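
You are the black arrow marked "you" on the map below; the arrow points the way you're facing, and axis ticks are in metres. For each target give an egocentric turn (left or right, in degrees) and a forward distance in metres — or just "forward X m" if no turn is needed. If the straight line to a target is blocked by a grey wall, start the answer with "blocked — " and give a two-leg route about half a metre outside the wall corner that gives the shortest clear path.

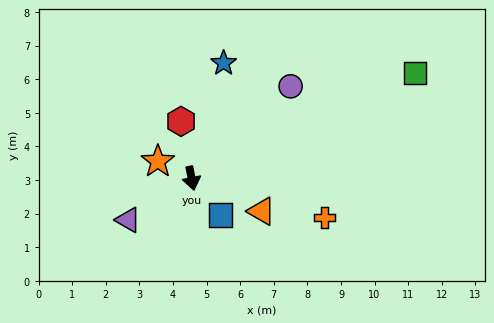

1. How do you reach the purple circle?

turn left 122°, forward 4.0 m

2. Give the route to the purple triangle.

turn right 68°, forward 2.3 m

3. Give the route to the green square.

turn left 104°, forward 7.3 m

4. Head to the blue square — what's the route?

turn left 27°, forward 1.4 m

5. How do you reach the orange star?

turn right 128°, forward 1.1 m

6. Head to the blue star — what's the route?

turn left 153°, forward 3.6 m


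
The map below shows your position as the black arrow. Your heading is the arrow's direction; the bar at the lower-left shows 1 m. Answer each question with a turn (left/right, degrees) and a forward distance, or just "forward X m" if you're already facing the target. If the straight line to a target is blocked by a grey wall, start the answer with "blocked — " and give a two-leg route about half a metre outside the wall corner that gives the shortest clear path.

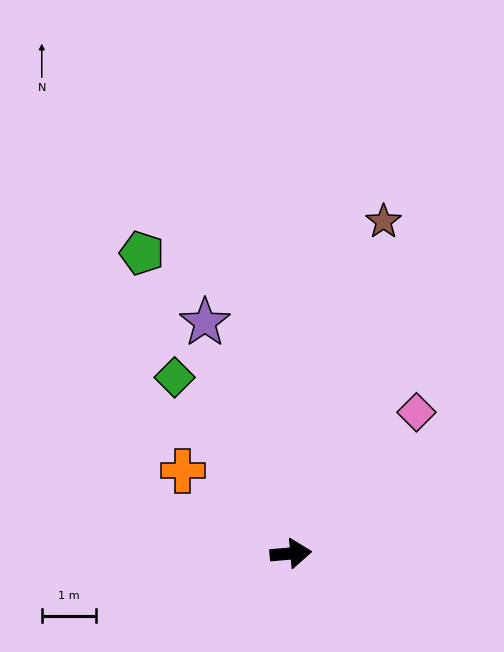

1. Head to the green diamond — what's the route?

turn left 118°, forward 3.9 m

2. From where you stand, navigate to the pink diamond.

turn left 43°, forward 3.5 m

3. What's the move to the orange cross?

turn left 138°, forward 2.5 m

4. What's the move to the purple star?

turn left 105°, forward 4.5 m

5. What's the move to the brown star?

turn left 69°, forward 6.3 m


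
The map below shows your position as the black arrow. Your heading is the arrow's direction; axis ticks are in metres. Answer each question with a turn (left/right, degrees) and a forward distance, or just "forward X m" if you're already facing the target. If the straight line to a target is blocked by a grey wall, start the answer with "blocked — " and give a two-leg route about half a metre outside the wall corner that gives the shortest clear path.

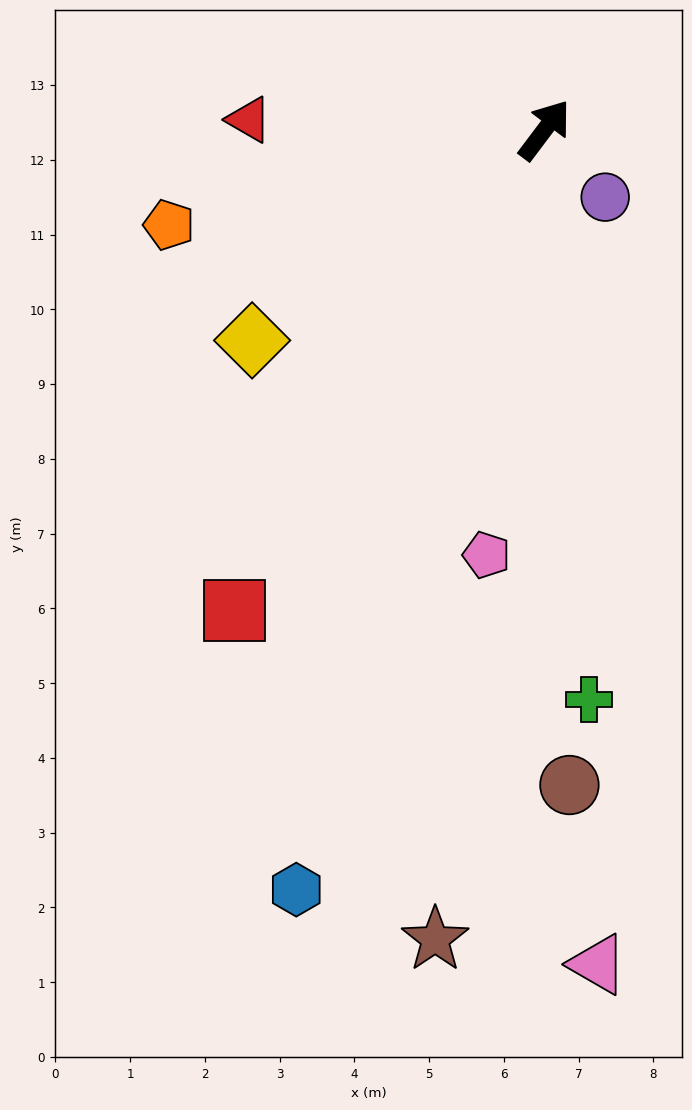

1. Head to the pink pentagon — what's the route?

turn right 151°, forward 5.7 m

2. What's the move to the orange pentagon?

turn left 141°, forward 5.2 m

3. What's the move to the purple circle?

turn right 101°, forward 1.2 m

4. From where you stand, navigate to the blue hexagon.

turn right 161°, forward 10.7 m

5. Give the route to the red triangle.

turn left 125°, forward 4.0 m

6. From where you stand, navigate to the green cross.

turn right 139°, forward 7.6 m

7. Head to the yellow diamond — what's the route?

turn left 163°, forward 4.8 m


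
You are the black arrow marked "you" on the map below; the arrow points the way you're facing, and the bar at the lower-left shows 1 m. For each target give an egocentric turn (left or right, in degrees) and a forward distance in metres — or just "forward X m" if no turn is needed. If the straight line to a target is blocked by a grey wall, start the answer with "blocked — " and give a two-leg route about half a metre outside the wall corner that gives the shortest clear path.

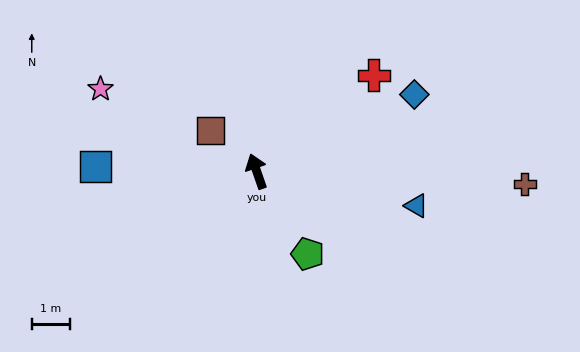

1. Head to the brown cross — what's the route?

turn right 112°, forward 7.0 m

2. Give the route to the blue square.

turn left 69°, forward 4.2 m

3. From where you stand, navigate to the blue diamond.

turn right 83°, forward 4.6 m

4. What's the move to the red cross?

turn right 70°, forward 4.0 m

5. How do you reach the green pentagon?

turn right 167°, forward 2.5 m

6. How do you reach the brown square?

turn left 29°, forward 1.6 m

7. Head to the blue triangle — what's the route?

turn right 121°, forward 4.3 m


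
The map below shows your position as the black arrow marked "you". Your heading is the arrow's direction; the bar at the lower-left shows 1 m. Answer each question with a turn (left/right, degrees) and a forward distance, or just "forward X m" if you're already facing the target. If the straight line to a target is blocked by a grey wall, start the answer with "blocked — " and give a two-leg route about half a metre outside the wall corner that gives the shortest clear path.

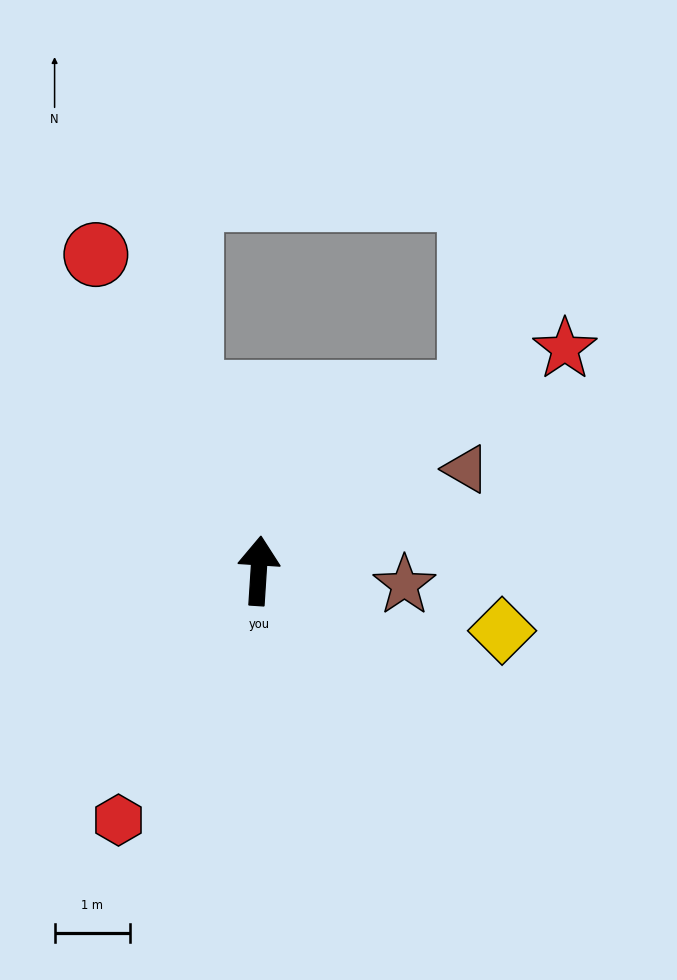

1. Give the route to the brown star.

turn right 92°, forward 1.9 m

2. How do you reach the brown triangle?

turn right 60°, forward 3.1 m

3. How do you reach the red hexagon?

turn left 154°, forward 3.8 m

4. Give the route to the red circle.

turn left 31°, forward 4.7 m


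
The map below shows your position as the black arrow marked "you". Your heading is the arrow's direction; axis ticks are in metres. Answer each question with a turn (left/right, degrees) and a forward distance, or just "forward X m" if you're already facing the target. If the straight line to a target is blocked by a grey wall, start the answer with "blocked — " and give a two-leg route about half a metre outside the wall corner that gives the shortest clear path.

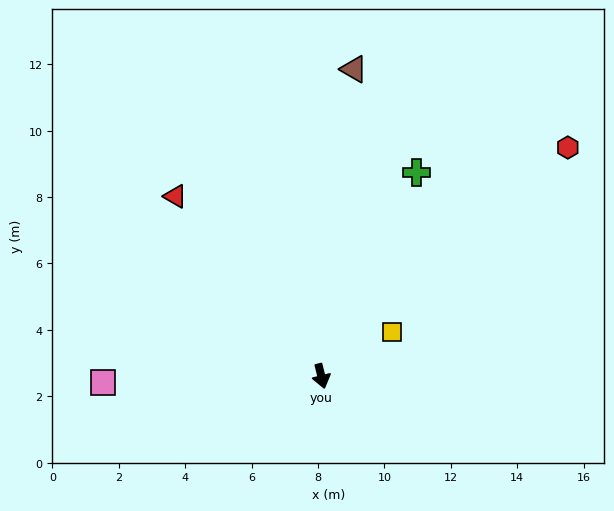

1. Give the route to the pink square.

turn right 102°, forward 6.6 m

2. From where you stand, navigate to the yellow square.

turn left 108°, forward 2.5 m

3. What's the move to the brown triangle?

turn left 160°, forward 9.3 m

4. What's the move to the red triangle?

turn right 155°, forward 7.0 m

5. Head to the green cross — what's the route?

turn left 141°, forward 6.8 m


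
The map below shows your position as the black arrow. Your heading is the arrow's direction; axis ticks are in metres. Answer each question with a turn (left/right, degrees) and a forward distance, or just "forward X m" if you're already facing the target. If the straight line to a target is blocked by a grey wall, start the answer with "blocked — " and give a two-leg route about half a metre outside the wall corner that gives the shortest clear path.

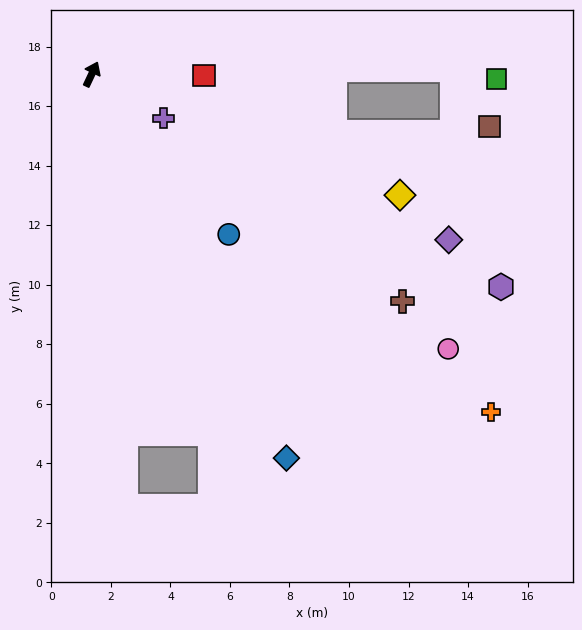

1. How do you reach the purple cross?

turn right 96°, forward 2.8 m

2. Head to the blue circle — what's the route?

turn right 114°, forward 7.1 m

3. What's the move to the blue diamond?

turn right 128°, forward 14.5 m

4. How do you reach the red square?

turn right 65°, forward 3.8 m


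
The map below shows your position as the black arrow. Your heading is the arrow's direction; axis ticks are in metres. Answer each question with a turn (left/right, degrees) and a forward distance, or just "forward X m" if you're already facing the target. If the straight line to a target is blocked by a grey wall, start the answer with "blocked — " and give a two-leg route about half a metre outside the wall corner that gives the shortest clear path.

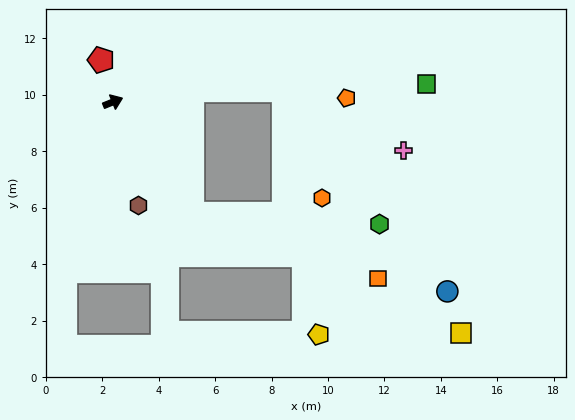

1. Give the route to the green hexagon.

blocked — turn right 77°, forward 4.9 m, then turn left 52°, forward 6.6 m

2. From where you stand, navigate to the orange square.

blocked — turn right 77°, forward 4.9 m, then turn left 36°, forward 7.0 m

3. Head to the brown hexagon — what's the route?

turn right 98°, forward 3.8 m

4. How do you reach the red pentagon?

turn left 84°, forward 1.5 m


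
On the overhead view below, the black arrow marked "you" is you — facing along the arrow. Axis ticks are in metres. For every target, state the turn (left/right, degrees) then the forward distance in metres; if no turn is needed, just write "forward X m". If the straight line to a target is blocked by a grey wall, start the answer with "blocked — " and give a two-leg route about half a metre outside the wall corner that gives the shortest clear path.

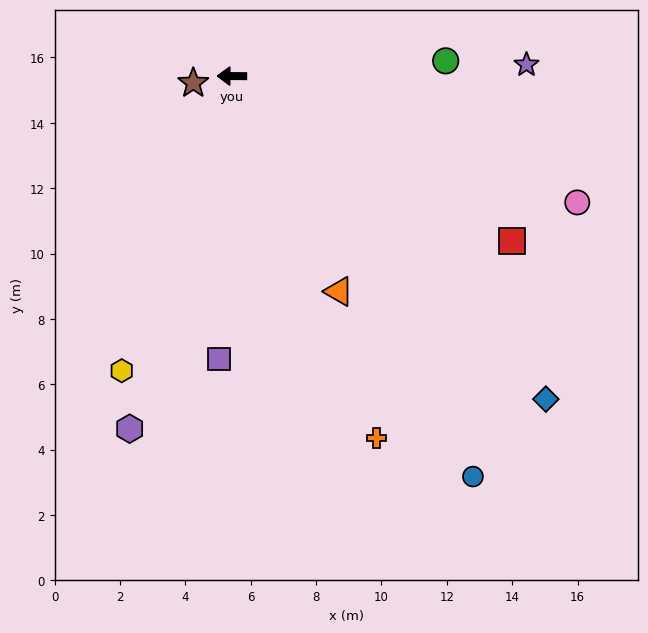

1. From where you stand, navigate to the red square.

turn left 150°, forward 10.0 m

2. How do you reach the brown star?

turn left 10°, forward 1.2 m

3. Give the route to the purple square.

turn left 88°, forward 8.7 m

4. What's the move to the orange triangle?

turn left 117°, forward 7.4 m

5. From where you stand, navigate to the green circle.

turn right 176°, forward 6.6 m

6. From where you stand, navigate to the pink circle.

turn left 160°, forward 11.3 m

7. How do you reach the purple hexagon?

turn left 74°, forward 11.2 m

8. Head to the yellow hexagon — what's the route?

turn left 70°, forward 9.6 m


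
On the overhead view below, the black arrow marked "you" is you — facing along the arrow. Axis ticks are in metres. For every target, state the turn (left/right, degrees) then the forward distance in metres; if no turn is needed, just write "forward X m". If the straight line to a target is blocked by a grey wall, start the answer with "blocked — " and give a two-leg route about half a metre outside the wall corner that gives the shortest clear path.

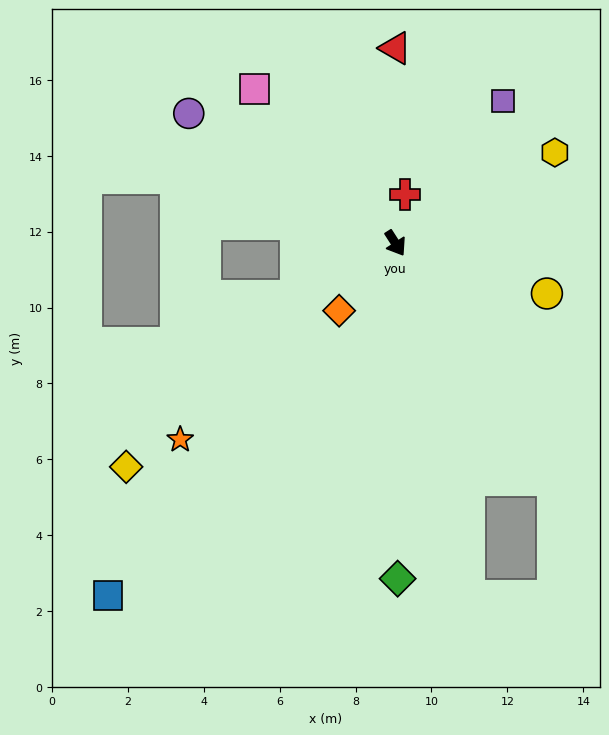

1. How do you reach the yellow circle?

turn left 39°, forward 4.2 m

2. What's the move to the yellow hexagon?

turn left 87°, forward 4.8 m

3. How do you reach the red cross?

turn left 136°, forward 1.3 m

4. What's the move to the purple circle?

turn right 155°, forward 6.4 m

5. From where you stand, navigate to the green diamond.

turn right 32°, forward 8.8 m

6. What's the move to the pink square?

turn right 170°, forward 5.5 m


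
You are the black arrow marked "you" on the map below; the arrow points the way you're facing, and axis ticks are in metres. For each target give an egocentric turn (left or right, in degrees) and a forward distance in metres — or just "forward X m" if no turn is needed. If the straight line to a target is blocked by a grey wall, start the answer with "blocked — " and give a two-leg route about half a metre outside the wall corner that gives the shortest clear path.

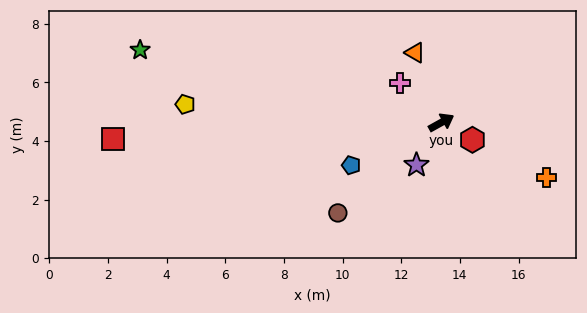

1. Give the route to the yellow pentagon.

turn left 147°, forward 8.8 m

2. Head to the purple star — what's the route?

turn right 149°, forward 1.7 m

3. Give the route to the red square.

turn left 154°, forward 11.2 m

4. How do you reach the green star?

turn left 137°, forward 10.6 m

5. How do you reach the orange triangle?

turn left 82°, forward 2.5 m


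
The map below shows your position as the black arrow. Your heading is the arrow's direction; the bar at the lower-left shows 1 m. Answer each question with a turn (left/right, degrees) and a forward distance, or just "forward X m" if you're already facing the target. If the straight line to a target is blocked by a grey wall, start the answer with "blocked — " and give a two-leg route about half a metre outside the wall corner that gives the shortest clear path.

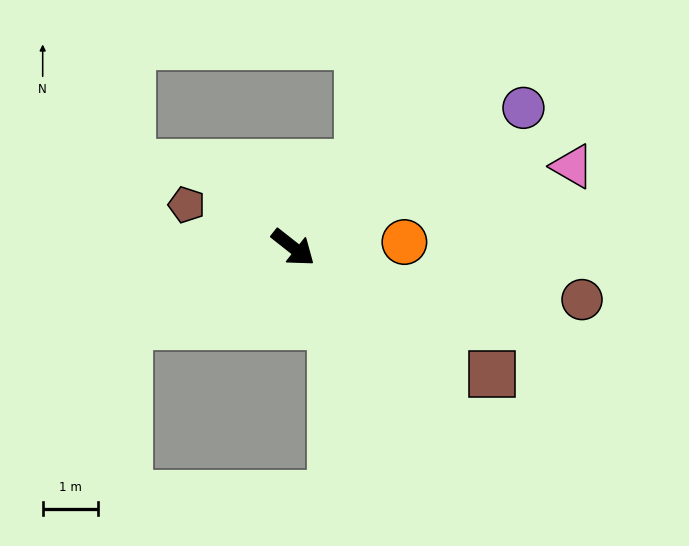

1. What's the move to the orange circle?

turn left 41°, forward 2.0 m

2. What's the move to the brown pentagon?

turn right 164°, forward 2.1 m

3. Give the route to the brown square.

turn left 6°, forward 4.3 m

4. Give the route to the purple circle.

turn left 69°, forward 4.9 m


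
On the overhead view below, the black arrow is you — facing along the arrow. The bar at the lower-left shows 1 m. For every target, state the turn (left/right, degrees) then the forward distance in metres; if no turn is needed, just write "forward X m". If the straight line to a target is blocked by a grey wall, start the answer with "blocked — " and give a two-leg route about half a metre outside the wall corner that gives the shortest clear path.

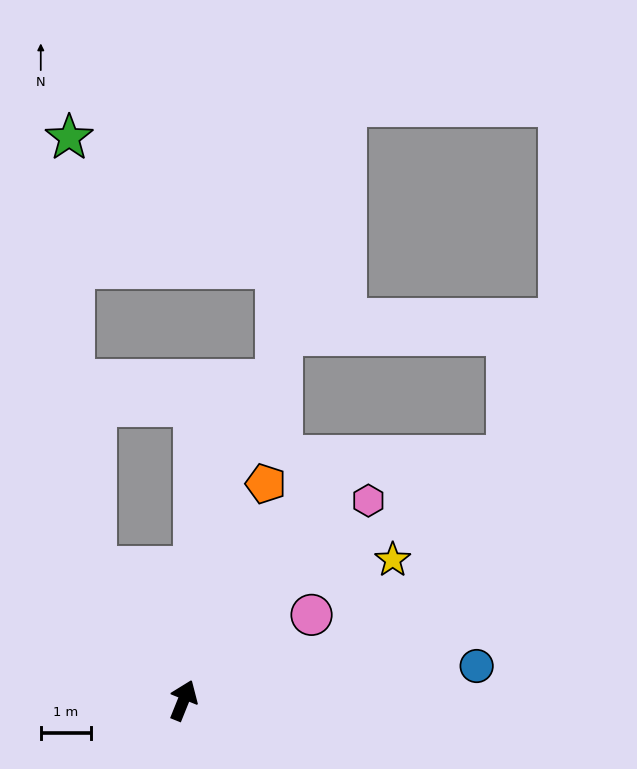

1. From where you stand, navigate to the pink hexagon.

turn right 21°, forward 5.4 m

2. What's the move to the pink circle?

turn right 34°, forward 3.0 m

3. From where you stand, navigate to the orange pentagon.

forward 4.6 m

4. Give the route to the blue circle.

turn right 61°, forward 5.8 m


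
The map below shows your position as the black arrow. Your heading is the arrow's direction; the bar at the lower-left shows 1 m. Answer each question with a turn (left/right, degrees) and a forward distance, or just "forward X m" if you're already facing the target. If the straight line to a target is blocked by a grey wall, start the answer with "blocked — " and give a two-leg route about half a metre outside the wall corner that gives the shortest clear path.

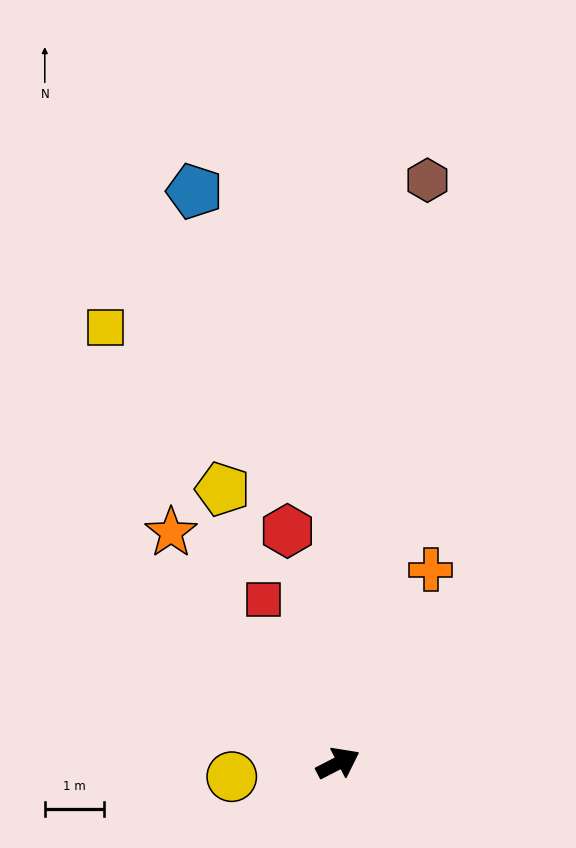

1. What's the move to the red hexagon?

turn left 75°, forward 4.0 m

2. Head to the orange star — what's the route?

turn left 99°, forward 4.8 m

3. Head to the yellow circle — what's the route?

turn left 160°, forward 1.8 m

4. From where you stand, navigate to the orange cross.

turn left 37°, forward 3.6 m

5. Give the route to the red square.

turn left 87°, forward 3.0 m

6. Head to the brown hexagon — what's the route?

turn left 54°, forward 10.0 m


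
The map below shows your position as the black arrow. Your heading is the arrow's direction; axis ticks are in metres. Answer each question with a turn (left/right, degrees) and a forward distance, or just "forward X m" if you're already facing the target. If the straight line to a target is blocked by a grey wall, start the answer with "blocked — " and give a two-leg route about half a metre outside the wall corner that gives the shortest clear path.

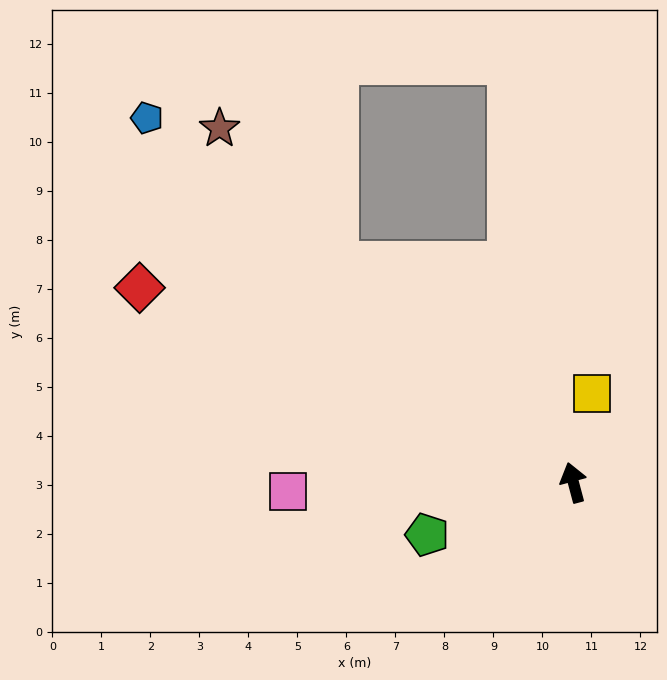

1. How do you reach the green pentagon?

turn left 95°, forward 3.2 m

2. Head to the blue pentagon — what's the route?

turn left 35°, forward 11.4 m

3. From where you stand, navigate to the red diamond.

turn left 51°, forward 9.7 m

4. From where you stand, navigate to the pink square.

turn left 77°, forward 5.8 m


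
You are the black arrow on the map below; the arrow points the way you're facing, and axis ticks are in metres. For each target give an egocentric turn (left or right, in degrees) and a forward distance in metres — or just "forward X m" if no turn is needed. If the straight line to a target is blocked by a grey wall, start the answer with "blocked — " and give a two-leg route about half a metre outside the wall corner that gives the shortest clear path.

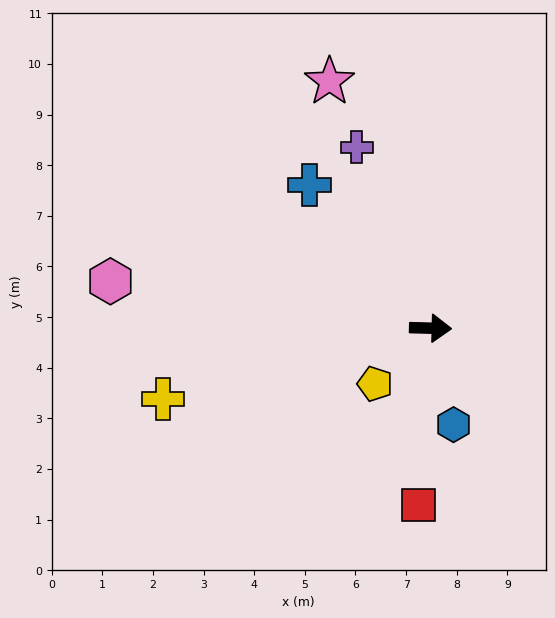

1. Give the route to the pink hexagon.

turn left 173°, forward 6.4 m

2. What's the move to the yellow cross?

turn right 164°, forward 5.5 m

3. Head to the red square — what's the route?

turn right 92°, forward 3.5 m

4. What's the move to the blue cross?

turn left 132°, forward 3.7 m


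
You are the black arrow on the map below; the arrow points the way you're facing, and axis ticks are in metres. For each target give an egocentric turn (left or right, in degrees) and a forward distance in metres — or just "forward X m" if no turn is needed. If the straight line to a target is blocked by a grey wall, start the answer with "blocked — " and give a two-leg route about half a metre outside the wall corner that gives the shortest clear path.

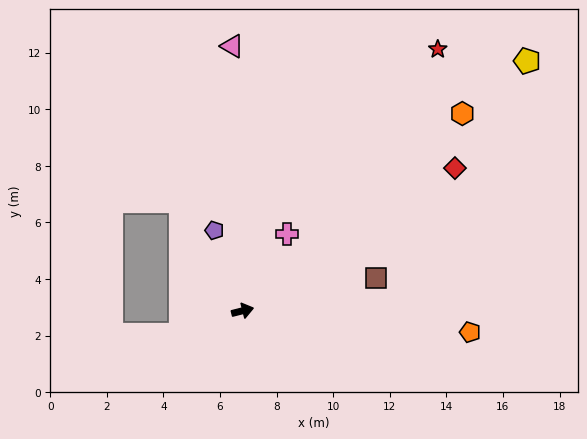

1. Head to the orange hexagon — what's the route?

turn left 28°, forward 10.4 m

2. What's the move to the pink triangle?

turn left 78°, forward 9.4 m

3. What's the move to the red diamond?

turn left 20°, forward 9.0 m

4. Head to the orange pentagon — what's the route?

turn right 19°, forward 8.1 m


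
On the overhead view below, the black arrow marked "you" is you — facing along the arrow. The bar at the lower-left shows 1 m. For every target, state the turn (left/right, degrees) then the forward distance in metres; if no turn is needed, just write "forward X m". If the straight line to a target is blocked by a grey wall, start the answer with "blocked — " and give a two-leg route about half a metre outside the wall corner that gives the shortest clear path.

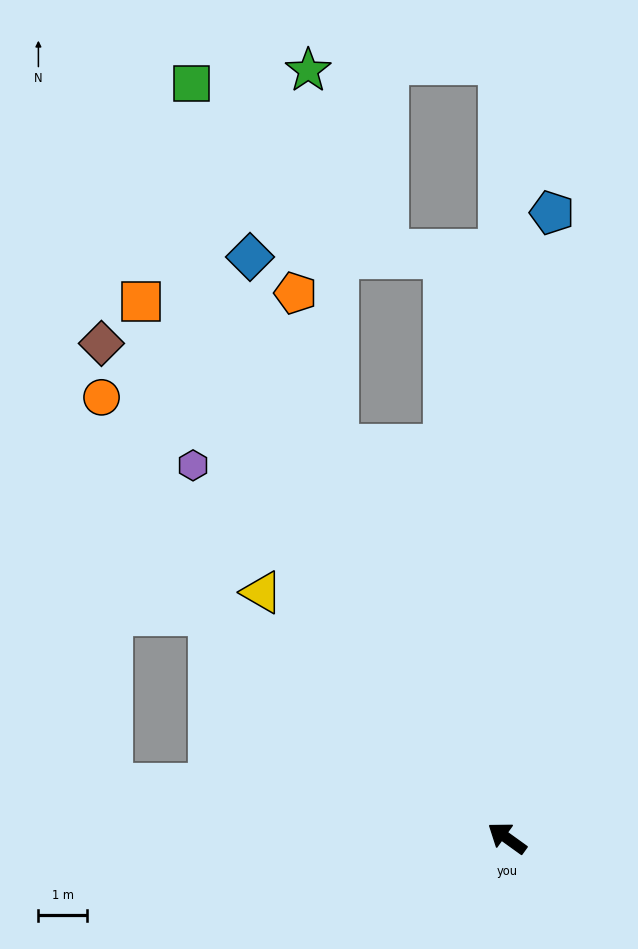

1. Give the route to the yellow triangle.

turn right 9°, forward 7.1 m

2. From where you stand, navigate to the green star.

blocked — turn right 31°, forward 8.8 m, then turn right 19°, forward 7.7 m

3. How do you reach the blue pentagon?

turn right 58°, forward 12.9 m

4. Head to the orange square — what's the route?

turn right 20°, forward 13.4 m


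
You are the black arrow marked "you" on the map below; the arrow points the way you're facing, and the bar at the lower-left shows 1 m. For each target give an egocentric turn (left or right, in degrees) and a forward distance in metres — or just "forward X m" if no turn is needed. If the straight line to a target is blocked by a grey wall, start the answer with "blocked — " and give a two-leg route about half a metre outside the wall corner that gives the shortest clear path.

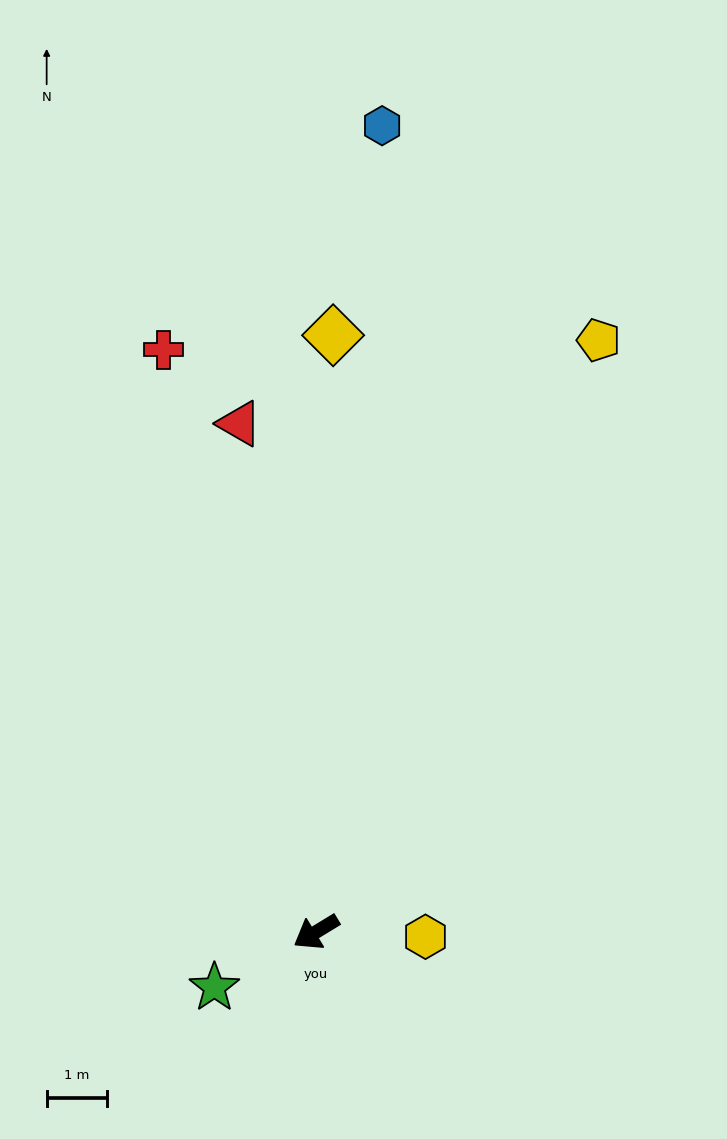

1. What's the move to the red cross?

turn right 107°, forward 10.0 m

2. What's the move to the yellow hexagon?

turn left 146°, forward 1.8 m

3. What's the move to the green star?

turn right 3°, forward 1.9 m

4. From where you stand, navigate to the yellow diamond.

turn right 123°, forward 9.9 m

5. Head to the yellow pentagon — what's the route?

turn right 147°, forward 10.9 m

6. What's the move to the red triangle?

turn right 113°, forward 8.5 m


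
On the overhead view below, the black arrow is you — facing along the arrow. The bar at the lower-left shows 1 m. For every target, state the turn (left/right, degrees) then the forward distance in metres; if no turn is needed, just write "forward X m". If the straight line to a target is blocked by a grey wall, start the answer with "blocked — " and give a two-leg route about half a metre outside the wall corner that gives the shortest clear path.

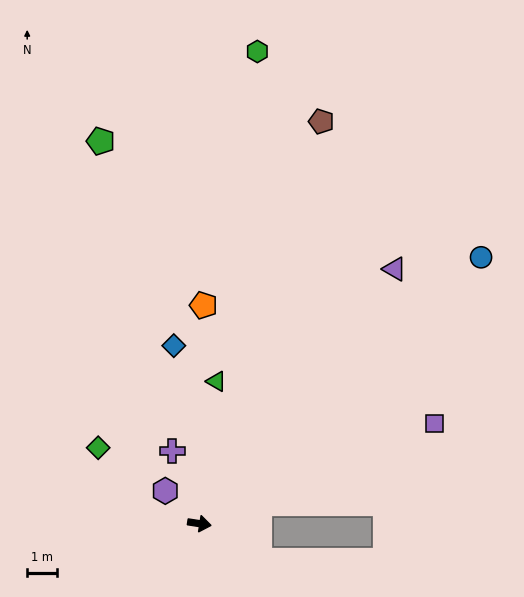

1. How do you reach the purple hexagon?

turn left 145°, forward 1.6 m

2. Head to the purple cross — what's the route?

turn left 119°, forward 2.6 m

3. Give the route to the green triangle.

turn left 92°, forward 4.8 m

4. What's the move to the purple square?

turn left 32°, forward 8.5 m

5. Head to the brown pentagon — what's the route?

turn left 82°, forward 14.0 m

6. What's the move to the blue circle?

turn left 52°, forward 12.9 m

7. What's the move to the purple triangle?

turn left 61°, forward 10.7 m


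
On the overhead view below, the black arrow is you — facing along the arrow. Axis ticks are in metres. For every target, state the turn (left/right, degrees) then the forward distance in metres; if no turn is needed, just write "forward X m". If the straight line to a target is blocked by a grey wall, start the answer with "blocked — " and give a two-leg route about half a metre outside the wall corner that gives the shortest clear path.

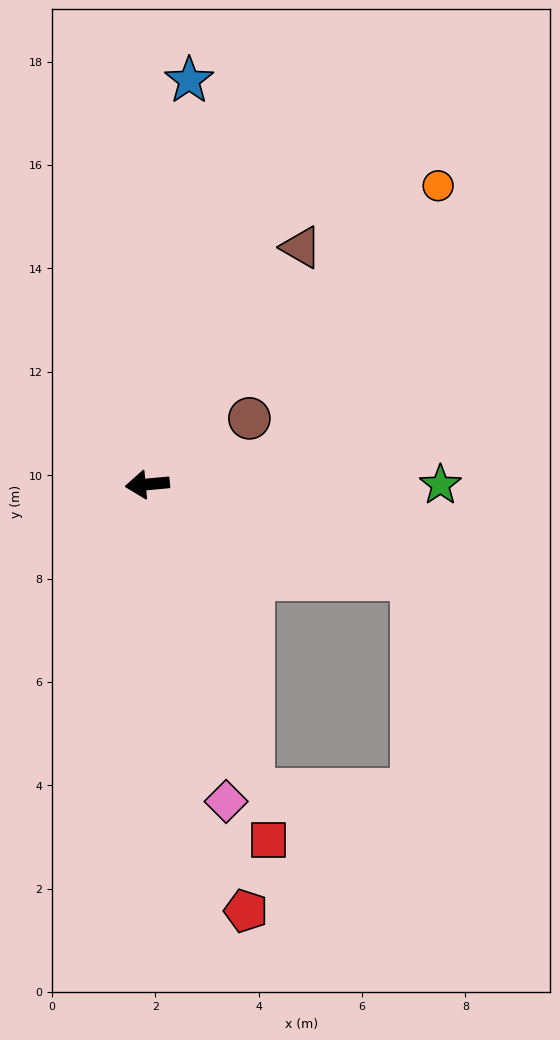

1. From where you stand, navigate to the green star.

turn left 175°, forward 5.7 m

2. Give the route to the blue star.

turn right 101°, forward 7.9 m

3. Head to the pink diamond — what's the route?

turn left 99°, forward 6.3 m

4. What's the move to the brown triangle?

turn right 128°, forward 5.5 m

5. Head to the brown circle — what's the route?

turn right 152°, forward 2.4 m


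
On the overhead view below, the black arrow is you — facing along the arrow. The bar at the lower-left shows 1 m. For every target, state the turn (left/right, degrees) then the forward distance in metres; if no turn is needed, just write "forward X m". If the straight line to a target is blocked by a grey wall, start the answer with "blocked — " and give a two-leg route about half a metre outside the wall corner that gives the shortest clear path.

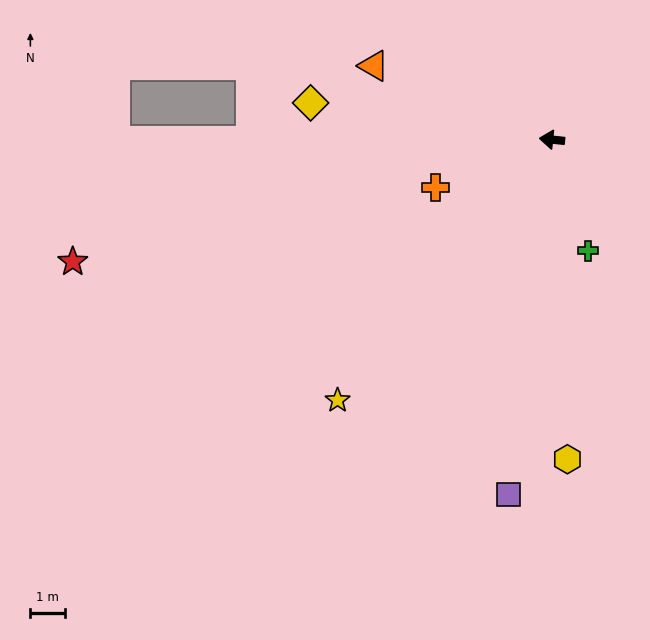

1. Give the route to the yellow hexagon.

turn left 99°, forward 9.2 m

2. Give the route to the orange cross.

turn left 28°, forward 3.6 m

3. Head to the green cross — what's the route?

turn left 114°, forward 3.4 m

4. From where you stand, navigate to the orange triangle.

turn right 17°, forward 5.6 m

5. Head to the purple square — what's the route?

turn left 89°, forward 10.3 m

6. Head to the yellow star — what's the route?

turn left 56°, forward 9.7 m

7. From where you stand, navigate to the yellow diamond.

turn right 3°, forward 7.0 m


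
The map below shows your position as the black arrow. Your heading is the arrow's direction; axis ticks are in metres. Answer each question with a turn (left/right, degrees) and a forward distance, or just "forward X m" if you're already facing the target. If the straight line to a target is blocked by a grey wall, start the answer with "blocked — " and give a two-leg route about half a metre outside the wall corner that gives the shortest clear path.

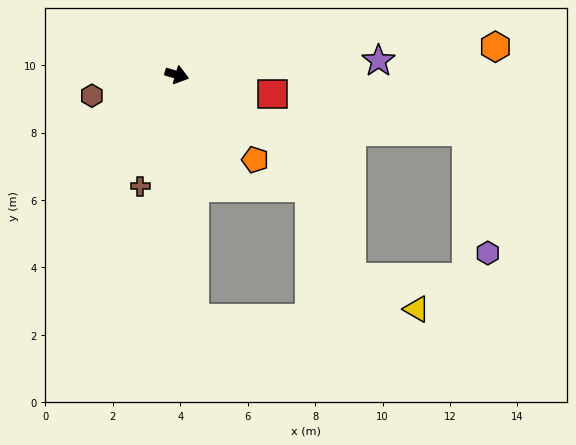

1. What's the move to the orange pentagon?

turn right 31°, forward 3.4 m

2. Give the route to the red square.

turn left 5°, forward 2.9 m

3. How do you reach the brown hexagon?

turn right 150°, forward 2.6 m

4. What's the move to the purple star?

turn left 20°, forward 6.0 m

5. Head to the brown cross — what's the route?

turn right 92°, forward 3.5 m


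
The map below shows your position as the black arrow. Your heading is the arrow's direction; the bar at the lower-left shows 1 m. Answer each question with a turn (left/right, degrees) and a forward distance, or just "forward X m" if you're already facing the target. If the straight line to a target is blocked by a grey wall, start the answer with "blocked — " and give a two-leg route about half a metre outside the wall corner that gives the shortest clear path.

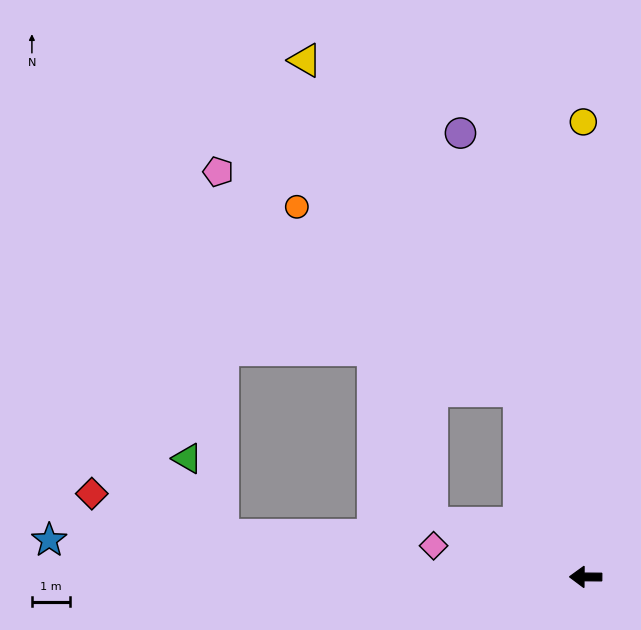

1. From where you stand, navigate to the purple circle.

turn right 74°, forward 12.1 m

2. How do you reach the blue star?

turn right 3°, forward 14.1 m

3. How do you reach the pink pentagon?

blocked — turn right 70°, forward 5.2 m, then turn left 34°, forward 9.8 m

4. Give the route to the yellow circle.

turn right 89°, forward 11.9 m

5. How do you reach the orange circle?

blocked — turn right 70°, forward 5.2 m, then turn left 31°, forward 7.6 m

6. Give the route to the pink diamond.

turn right 11°, forward 4.1 m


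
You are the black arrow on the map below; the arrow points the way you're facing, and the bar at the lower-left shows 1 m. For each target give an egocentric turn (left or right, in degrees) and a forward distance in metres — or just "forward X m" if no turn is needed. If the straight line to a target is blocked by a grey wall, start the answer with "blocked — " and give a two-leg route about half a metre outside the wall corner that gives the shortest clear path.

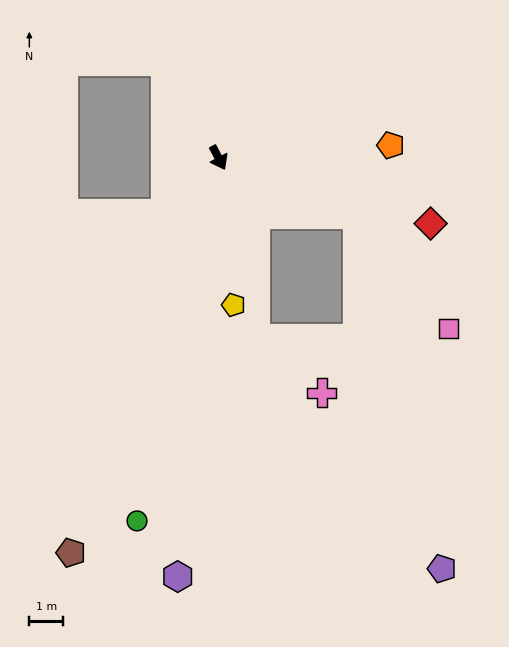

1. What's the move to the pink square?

blocked — turn left 40°, forward 4.4 m, then turn right 29°, forward 4.3 m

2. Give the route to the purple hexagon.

turn right 33°, forward 12.3 m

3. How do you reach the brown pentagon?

turn right 48°, forward 12.4 m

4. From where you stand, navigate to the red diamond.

turn left 45°, forward 6.5 m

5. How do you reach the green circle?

turn right 40°, forward 10.9 m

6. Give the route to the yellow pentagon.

turn right 22°, forward 4.3 m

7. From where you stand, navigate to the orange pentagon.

turn left 66°, forward 5.1 m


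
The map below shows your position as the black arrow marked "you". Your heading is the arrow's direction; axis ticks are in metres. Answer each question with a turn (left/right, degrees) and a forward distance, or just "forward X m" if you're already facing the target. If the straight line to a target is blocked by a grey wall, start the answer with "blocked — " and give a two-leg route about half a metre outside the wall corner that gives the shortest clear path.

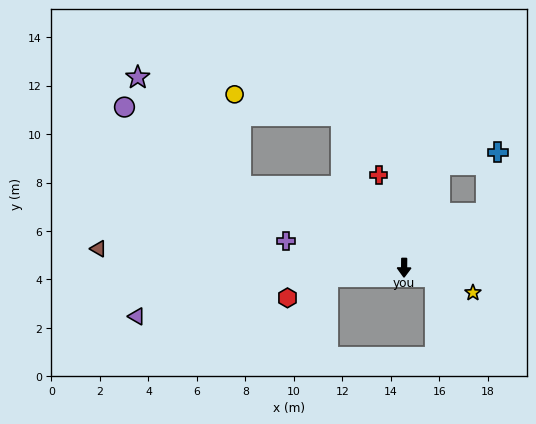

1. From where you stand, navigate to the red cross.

turn right 164°, forward 4.0 m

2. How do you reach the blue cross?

blocked — turn left 124°, forward 4.1 m, then turn left 46°, forward 2.6 m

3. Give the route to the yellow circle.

blocked — turn right 116°, forward 7.5 m, then turn right 59°, forward 3.8 m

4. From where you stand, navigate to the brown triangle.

turn right 93°, forward 12.6 m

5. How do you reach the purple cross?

turn right 102°, forward 5.0 m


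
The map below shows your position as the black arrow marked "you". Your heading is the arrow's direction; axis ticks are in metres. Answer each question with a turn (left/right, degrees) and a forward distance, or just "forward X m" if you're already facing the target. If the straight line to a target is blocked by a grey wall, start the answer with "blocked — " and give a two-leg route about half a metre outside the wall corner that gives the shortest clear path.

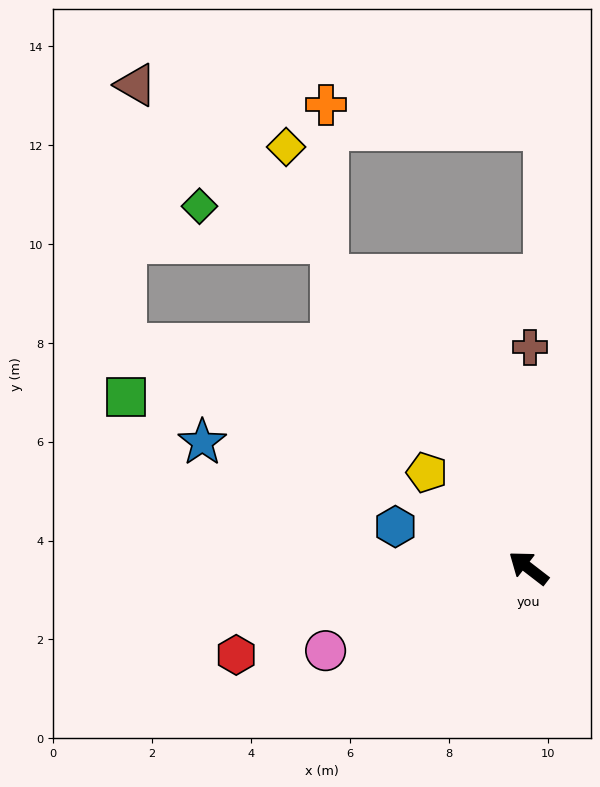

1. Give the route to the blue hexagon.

turn left 20°, forward 2.8 m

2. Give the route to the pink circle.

turn left 60°, forward 4.4 m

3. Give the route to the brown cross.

turn right 53°, forward 4.5 m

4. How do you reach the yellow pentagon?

turn right 6°, forward 2.8 m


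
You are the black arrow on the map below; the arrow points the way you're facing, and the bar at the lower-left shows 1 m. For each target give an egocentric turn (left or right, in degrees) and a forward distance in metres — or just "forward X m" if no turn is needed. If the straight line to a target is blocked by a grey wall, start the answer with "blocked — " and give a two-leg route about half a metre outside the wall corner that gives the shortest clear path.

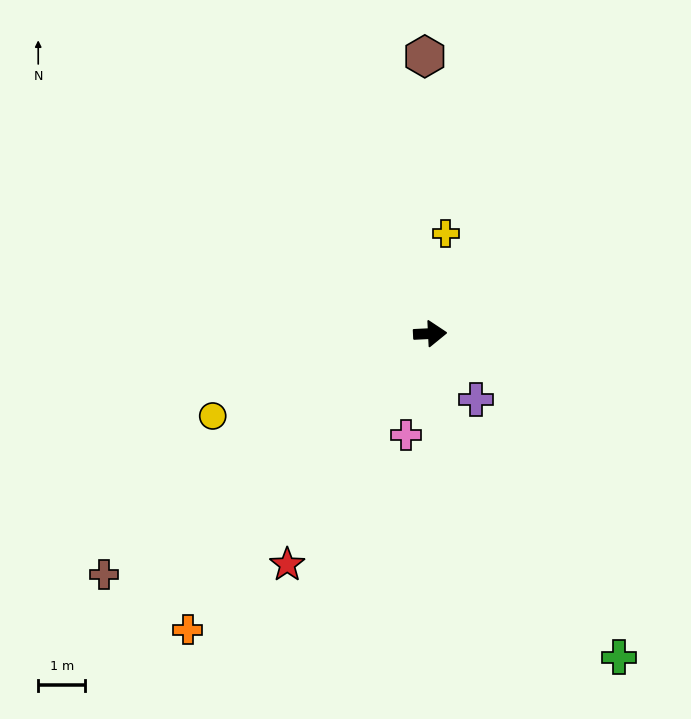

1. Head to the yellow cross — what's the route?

turn left 78°, forward 2.2 m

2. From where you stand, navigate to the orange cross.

turn right 132°, forward 8.2 m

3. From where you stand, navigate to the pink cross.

turn right 106°, forward 2.2 m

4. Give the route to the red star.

turn right 125°, forward 5.8 m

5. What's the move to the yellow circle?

turn right 162°, forward 5.0 m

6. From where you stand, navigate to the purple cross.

turn right 58°, forward 1.7 m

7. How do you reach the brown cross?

turn right 146°, forward 8.7 m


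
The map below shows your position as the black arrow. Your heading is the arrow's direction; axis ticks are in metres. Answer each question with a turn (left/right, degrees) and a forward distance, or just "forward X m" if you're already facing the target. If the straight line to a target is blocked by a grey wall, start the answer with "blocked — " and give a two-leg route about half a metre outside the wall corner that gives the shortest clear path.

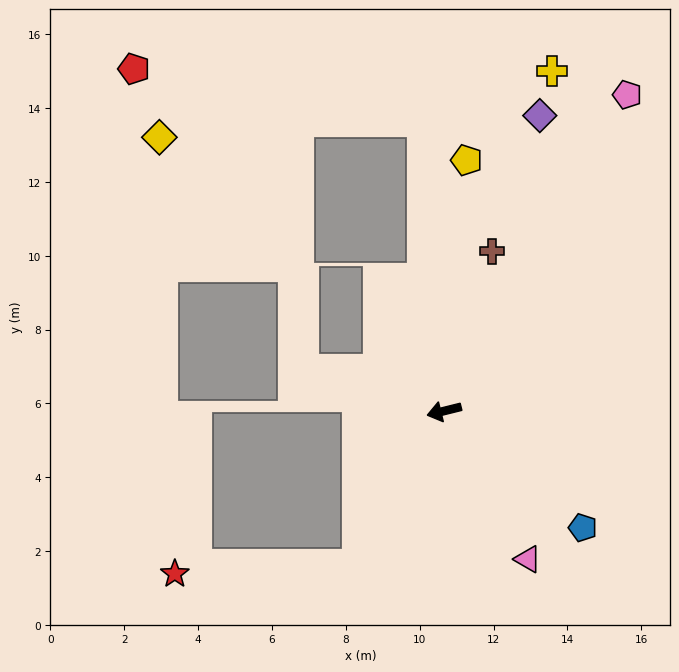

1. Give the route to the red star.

blocked — turn left 47°, forward 4.8 m, then turn right 58°, forward 5.0 m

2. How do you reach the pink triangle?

turn left 105°, forward 4.6 m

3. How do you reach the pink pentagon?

turn right 134°, forward 9.9 m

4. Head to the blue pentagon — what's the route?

turn left 126°, forward 4.9 m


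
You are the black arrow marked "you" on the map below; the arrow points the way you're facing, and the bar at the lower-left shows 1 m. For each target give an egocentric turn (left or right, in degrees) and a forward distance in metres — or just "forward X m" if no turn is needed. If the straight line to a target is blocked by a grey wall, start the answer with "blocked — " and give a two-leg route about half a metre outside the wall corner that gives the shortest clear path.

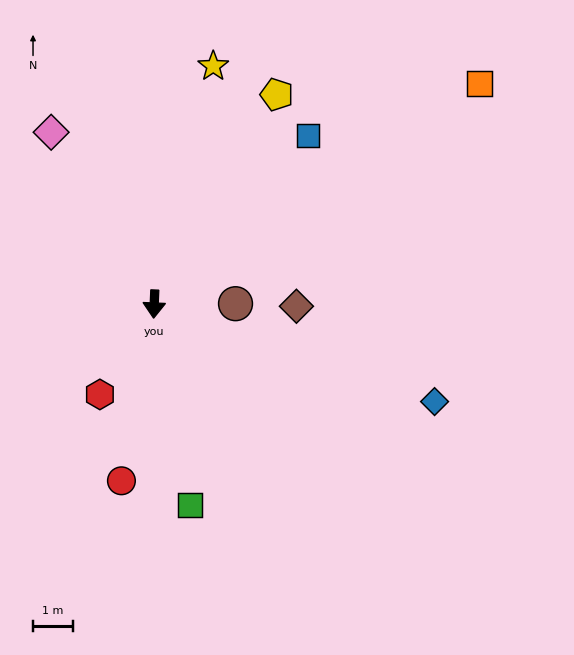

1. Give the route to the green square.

turn left 13°, forward 5.1 m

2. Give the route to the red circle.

turn right 8°, forward 4.5 m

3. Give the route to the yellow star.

turn left 168°, forward 6.1 m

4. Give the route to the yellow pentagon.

turn left 152°, forward 6.0 m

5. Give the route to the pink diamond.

turn right 147°, forward 5.0 m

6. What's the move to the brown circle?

turn left 93°, forward 2.0 m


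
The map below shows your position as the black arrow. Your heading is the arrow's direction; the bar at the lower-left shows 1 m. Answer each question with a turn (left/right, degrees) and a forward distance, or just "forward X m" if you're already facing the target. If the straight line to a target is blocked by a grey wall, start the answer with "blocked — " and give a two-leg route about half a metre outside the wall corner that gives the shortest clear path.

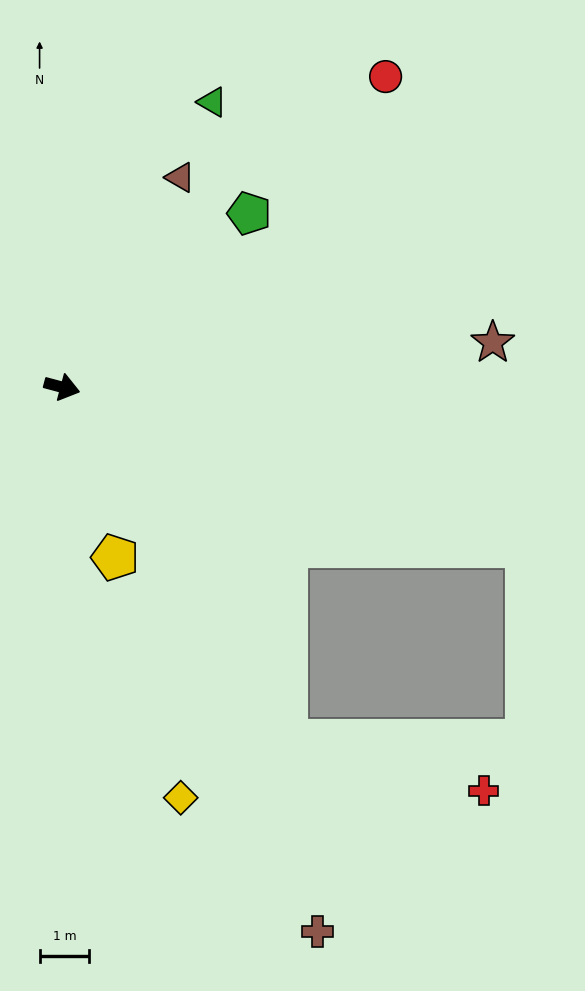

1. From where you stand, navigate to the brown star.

turn left 21°, forward 8.7 m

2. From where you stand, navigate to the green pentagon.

turn left 58°, forward 5.1 m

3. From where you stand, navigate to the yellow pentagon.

turn right 58°, forward 3.6 m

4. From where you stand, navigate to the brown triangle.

turn left 76°, forward 4.8 m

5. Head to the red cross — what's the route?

blocked — turn right 43°, forward 8.4 m, then turn left 44°, forward 4.1 m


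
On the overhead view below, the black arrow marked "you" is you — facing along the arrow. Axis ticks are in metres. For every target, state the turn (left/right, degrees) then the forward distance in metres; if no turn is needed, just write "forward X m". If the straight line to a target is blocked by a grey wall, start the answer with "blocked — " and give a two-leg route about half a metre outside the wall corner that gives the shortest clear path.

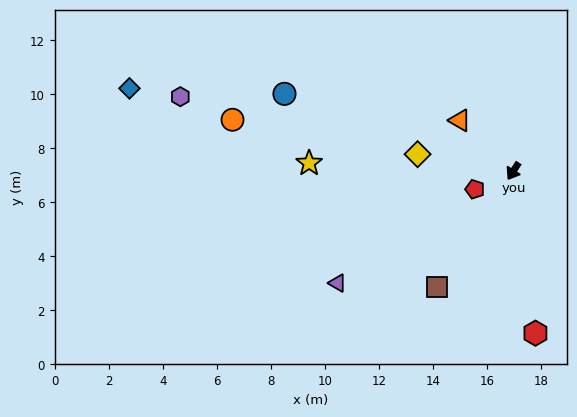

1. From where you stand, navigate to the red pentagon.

turn right 32°, forward 1.6 m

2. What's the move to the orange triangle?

turn right 101°, forward 2.7 m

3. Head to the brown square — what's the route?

forward 5.1 m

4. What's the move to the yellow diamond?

turn right 68°, forward 3.6 m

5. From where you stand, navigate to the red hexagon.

turn left 40°, forward 6.1 m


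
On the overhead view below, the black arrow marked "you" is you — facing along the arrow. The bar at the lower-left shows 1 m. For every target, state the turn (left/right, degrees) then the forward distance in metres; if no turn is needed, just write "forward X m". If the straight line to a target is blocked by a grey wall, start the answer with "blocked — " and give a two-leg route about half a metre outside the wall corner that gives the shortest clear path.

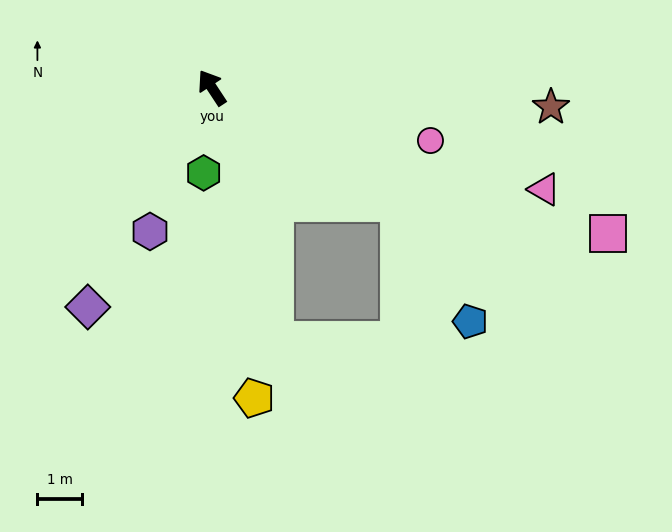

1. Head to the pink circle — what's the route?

turn right 137°, forward 5.1 m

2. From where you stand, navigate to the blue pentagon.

blocked — turn right 155°, forward 5.0 m, then turn right 27°, forward 3.1 m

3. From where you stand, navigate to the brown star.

turn right 127°, forward 7.7 m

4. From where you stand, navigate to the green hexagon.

turn left 141°, forward 1.9 m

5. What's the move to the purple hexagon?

turn left 123°, forward 3.5 m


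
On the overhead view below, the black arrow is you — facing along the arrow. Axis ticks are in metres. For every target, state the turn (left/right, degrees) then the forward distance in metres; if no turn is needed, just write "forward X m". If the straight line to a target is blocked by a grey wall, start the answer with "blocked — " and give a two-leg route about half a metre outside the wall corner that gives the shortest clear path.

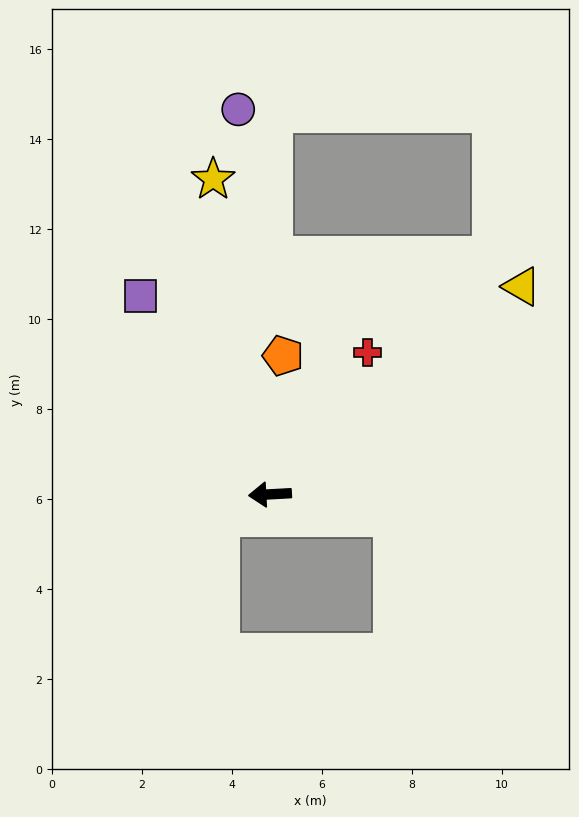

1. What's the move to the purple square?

turn right 60°, forward 5.3 m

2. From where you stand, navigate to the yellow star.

turn right 83°, forward 7.1 m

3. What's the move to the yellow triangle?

turn right 144°, forward 7.3 m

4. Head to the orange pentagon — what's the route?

turn right 99°, forward 3.1 m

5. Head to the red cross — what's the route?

turn right 128°, forward 3.8 m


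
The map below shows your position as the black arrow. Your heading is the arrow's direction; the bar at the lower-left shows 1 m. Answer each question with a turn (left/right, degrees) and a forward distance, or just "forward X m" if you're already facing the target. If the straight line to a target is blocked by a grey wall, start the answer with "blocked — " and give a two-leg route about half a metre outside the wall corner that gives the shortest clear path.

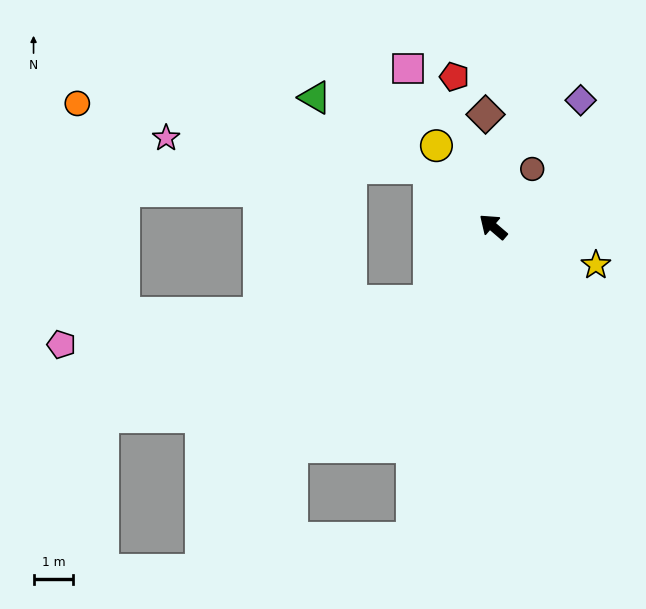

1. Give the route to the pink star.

blocked — turn right 3°, forward 2.2 m, then turn left 37°, forward 6.7 m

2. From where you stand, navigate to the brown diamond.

turn right 46°, forward 2.8 m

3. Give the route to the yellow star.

turn right 160°, forward 2.8 m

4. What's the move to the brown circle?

turn right 84°, forward 1.8 m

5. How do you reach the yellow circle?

turn right 15°, forward 2.5 m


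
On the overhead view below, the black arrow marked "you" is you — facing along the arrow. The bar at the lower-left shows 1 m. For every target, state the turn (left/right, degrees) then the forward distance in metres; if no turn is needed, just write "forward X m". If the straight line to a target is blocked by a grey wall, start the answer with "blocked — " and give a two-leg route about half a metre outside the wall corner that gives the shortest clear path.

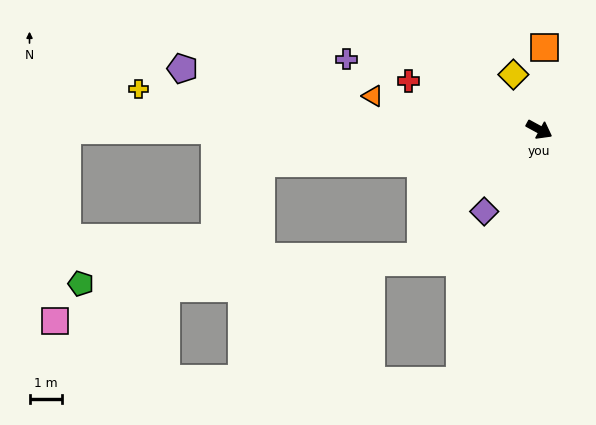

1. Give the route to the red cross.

turn right 172°, forward 4.2 m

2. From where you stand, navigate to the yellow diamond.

turn left 144°, forward 1.8 m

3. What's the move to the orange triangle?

turn right 163°, forward 5.2 m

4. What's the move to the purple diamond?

turn right 95°, forward 3.0 m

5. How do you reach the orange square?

turn left 115°, forward 2.5 m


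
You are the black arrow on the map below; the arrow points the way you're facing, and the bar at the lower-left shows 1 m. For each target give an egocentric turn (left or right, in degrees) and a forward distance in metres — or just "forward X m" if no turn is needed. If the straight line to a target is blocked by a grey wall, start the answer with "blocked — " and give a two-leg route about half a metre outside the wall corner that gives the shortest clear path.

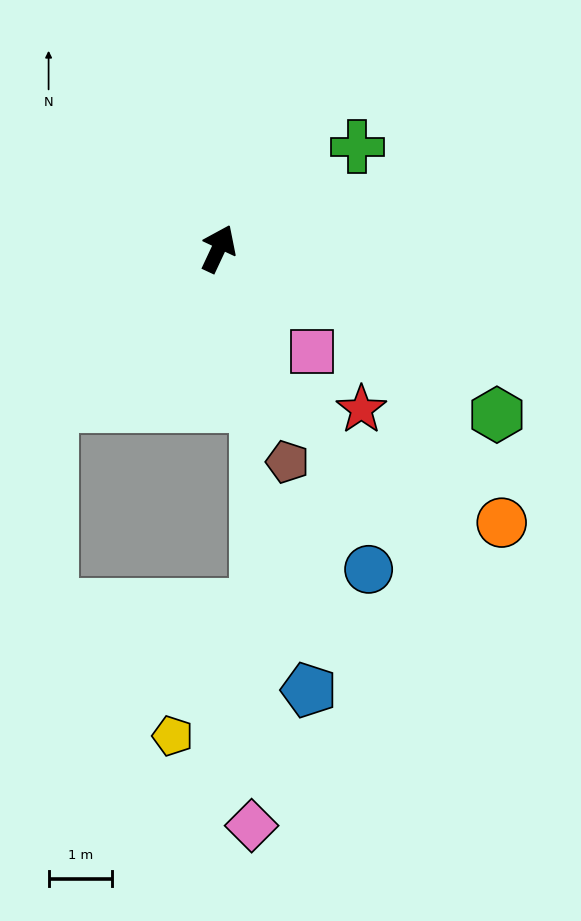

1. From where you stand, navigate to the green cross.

turn right 29°, forward 2.7 m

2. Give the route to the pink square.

turn right 113°, forward 2.2 m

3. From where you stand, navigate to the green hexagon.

turn right 96°, forward 5.1 m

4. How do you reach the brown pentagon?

turn right 137°, forward 3.5 m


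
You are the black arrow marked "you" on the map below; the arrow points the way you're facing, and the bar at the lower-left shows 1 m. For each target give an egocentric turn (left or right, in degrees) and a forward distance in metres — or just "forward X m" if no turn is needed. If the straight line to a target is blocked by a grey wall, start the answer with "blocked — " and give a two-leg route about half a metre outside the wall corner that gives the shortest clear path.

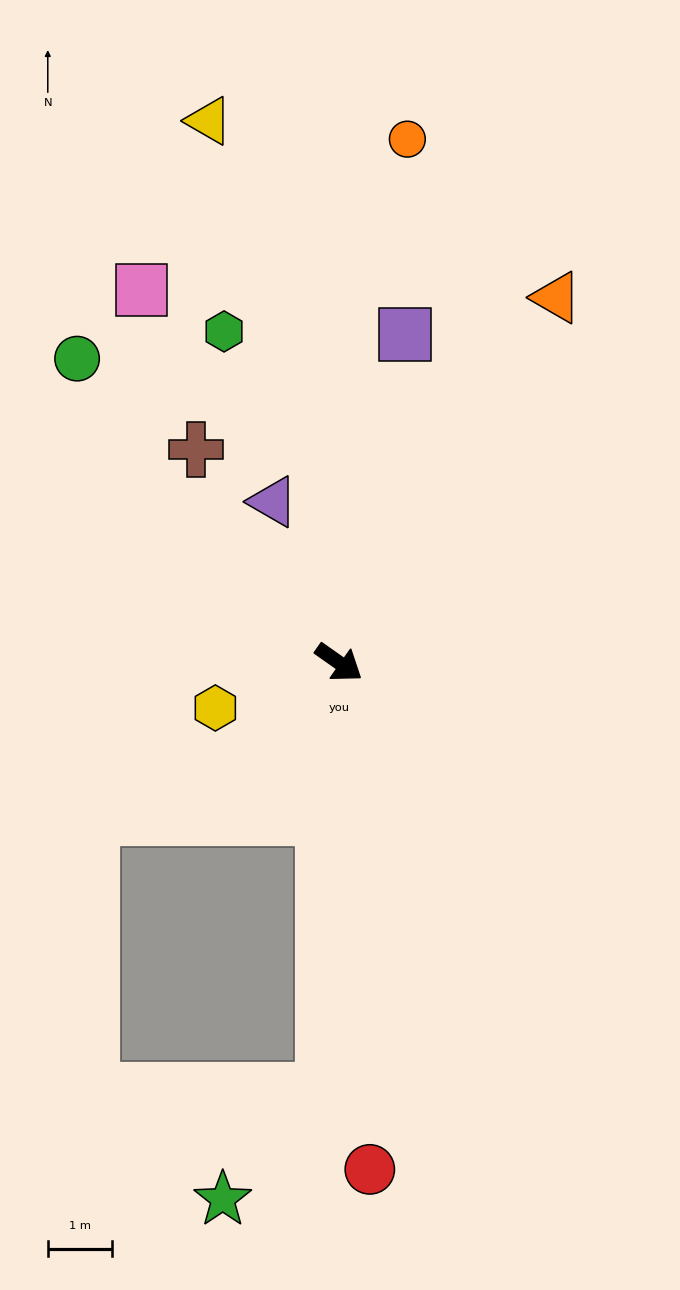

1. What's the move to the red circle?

turn right 51°, forward 7.9 m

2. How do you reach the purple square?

turn left 114°, forward 5.2 m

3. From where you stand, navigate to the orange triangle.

turn left 94°, forward 6.6 m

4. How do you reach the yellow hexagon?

turn right 125°, forward 2.0 m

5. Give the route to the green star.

blocked — turn right 57°, forward 6.6 m, then turn right 40°, forward 2.3 m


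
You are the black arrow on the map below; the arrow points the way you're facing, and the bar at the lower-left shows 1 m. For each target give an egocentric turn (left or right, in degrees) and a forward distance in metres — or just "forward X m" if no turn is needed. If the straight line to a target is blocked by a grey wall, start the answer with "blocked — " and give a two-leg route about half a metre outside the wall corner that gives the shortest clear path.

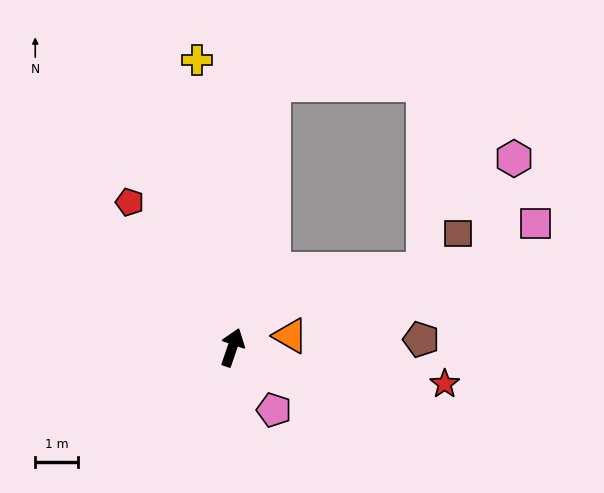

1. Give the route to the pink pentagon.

turn right 127°, forward 1.8 m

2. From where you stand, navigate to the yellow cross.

turn left 26°, forward 6.8 m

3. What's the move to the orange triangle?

turn right 60°, forward 1.4 m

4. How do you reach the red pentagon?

turn left 54°, forward 4.2 m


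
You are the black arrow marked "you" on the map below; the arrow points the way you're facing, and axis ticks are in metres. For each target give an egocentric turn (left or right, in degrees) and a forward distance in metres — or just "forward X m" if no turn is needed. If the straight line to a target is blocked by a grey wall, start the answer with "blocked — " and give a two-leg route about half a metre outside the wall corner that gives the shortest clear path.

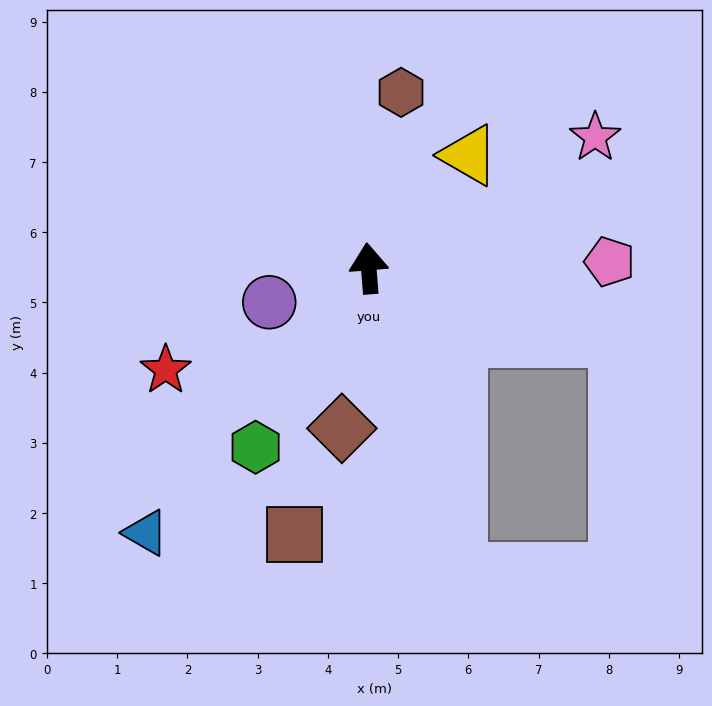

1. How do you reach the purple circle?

turn left 104°, forward 1.5 m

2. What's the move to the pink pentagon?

turn right 93°, forward 3.4 m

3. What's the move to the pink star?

turn right 65°, forward 3.7 m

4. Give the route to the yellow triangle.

turn right 46°, forward 2.2 m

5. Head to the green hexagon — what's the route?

turn left 143°, forward 3.0 m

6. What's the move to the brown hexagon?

turn right 15°, forward 2.5 m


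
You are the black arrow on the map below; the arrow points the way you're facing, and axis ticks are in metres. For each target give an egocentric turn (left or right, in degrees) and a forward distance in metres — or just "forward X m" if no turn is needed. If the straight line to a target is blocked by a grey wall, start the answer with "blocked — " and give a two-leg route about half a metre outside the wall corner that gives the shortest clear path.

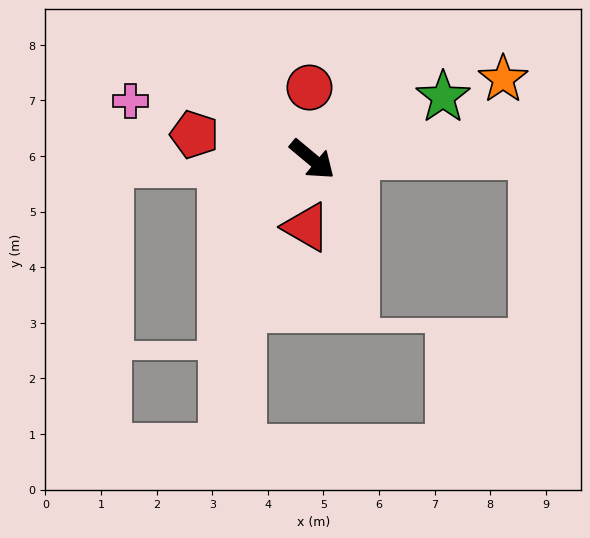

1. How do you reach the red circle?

turn left 132°, forward 1.3 m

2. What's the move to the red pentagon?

turn right 152°, forward 2.2 m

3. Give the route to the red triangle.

turn right 55°, forward 1.2 m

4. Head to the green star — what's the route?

turn left 65°, forward 2.6 m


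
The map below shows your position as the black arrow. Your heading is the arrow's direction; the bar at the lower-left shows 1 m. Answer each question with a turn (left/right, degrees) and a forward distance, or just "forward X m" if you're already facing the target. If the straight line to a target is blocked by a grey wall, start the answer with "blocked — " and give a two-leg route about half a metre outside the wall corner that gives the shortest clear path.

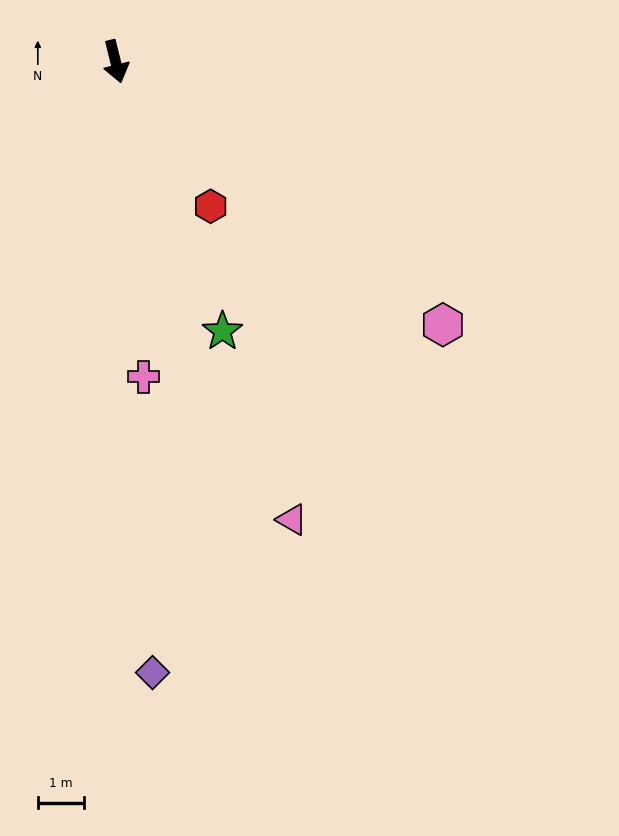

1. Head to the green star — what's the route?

turn left 8°, forward 6.2 m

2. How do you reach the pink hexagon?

turn left 37°, forward 9.0 m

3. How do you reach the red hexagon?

turn left 19°, forward 3.7 m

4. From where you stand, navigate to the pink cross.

turn right 9°, forward 6.8 m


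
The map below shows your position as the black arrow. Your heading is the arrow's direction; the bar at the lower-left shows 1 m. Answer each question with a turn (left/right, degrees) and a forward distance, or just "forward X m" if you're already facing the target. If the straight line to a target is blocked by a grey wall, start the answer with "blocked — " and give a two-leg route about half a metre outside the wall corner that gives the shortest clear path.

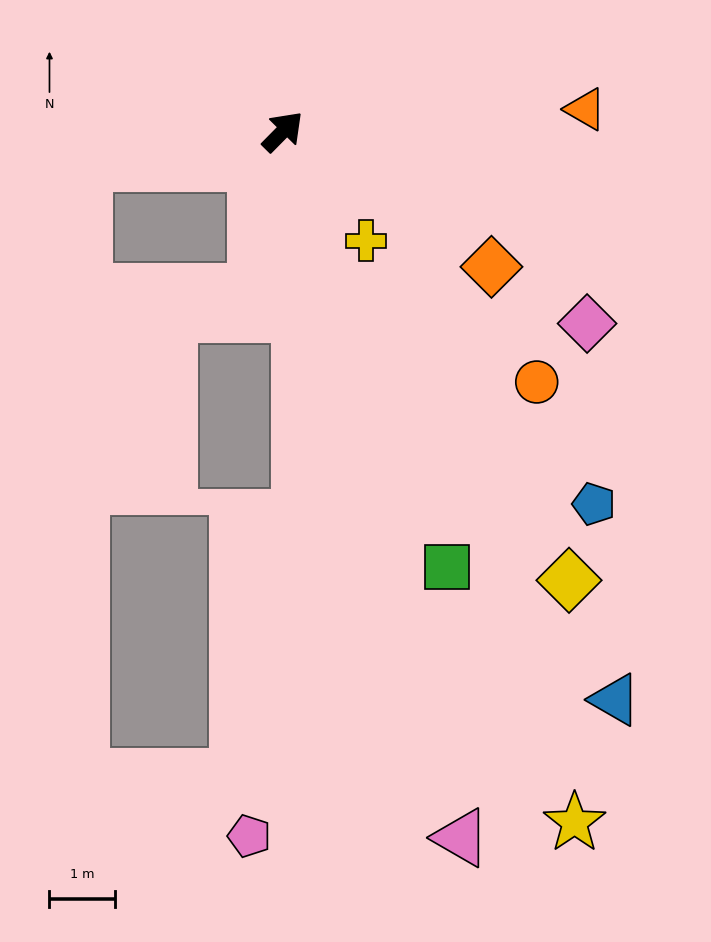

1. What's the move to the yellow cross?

turn right 98°, forward 2.1 m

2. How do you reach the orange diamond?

turn right 78°, forward 3.8 m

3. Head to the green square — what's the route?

turn right 115°, forward 7.1 m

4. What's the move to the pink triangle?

turn right 121°, forward 11.1 m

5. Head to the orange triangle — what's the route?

turn right 41°, forward 4.6 m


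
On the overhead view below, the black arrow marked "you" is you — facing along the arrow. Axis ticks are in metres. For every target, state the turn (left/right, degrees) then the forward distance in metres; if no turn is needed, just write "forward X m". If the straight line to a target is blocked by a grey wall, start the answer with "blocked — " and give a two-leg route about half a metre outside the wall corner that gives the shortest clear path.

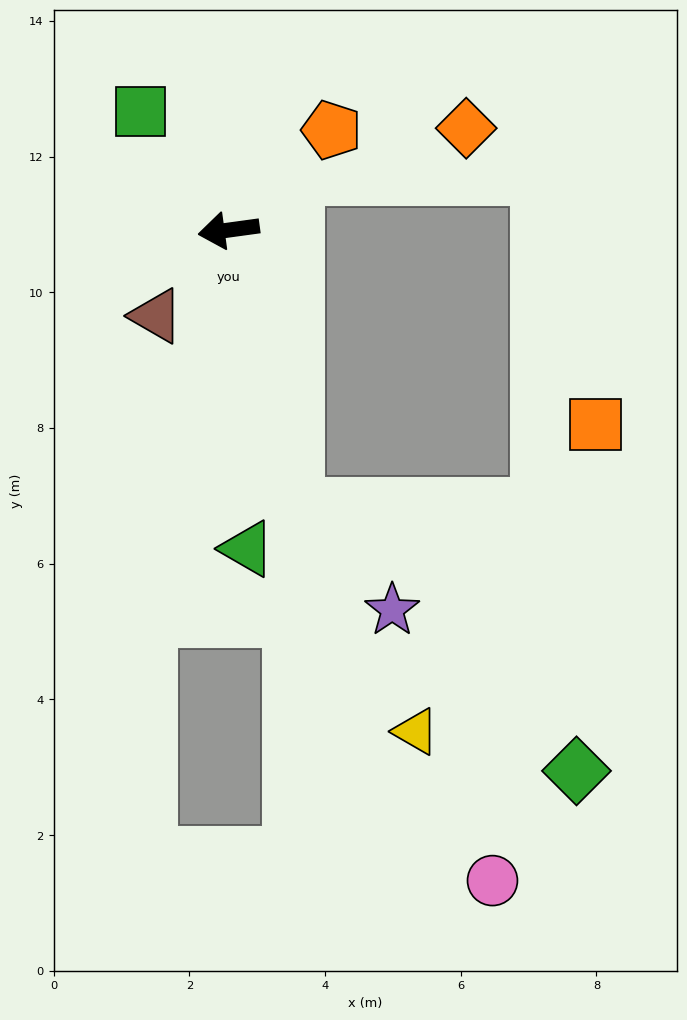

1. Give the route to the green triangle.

turn left 86°, forward 4.7 m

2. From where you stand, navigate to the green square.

turn right 61°, forward 2.2 m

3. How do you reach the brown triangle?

turn left 42°, forward 1.7 m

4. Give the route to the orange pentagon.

turn right 144°, forward 2.1 m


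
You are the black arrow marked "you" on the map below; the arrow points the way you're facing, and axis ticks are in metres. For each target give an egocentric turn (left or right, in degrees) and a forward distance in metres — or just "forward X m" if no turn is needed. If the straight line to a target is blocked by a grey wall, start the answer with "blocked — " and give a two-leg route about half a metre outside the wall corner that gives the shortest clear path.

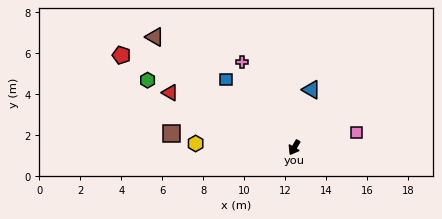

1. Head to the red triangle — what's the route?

turn right 83°, forward 6.6 m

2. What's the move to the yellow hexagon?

turn right 62°, forward 4.8 m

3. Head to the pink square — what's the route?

turn left 134°, forward 3.1 m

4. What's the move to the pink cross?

turn right 118°, forward 4.9 m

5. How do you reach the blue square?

turn right 105°, forward 4.7 m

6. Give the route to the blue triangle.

turn right 166°, forward 2.9 m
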